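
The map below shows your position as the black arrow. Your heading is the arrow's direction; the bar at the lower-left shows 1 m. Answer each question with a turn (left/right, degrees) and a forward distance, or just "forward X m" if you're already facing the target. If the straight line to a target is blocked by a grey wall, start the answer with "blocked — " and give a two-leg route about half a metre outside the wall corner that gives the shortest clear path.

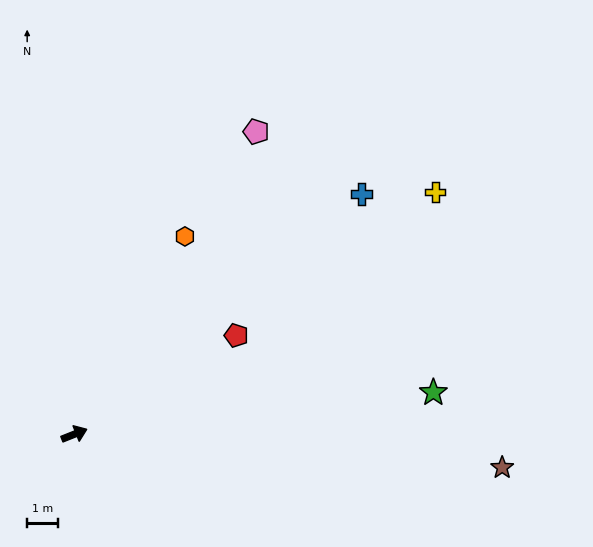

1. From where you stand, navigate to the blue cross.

turn left 18°, forward 12.3 m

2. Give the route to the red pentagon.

turn left 10°, forward 6.2 m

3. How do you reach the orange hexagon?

turn left 39°, forward 7.4 m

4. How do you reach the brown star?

turn right 26°, forward 14.0 m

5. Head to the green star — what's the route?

turn right 15°, forward 11.8 m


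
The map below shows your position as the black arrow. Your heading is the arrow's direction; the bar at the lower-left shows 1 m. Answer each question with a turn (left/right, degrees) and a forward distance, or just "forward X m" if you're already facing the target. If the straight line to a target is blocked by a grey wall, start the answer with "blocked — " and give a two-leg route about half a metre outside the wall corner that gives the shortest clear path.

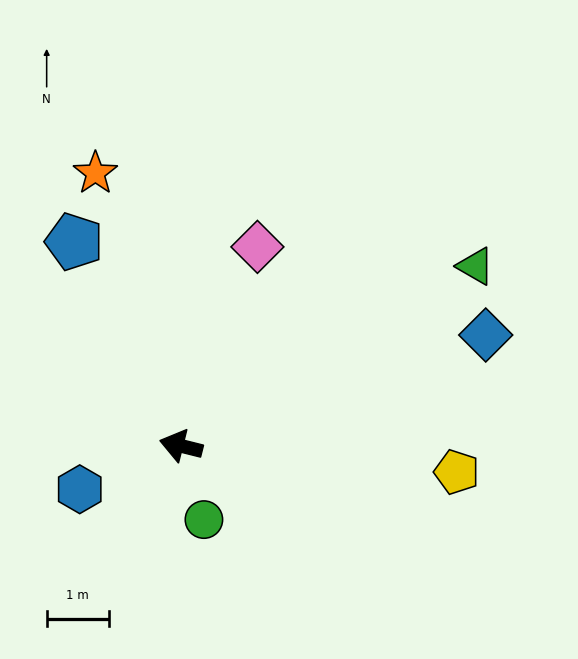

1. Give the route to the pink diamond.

turn right 97°, forward 3.4 m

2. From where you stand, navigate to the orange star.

turn right 59°, forward 4.6 m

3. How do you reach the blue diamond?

turn right 146°, forward 5.2 m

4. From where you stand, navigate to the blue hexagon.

turn left 37°, forward 1.8 m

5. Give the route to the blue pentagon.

turn right 48°, forward 3.7 m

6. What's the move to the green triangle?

turn right 135°, forward 5.6 m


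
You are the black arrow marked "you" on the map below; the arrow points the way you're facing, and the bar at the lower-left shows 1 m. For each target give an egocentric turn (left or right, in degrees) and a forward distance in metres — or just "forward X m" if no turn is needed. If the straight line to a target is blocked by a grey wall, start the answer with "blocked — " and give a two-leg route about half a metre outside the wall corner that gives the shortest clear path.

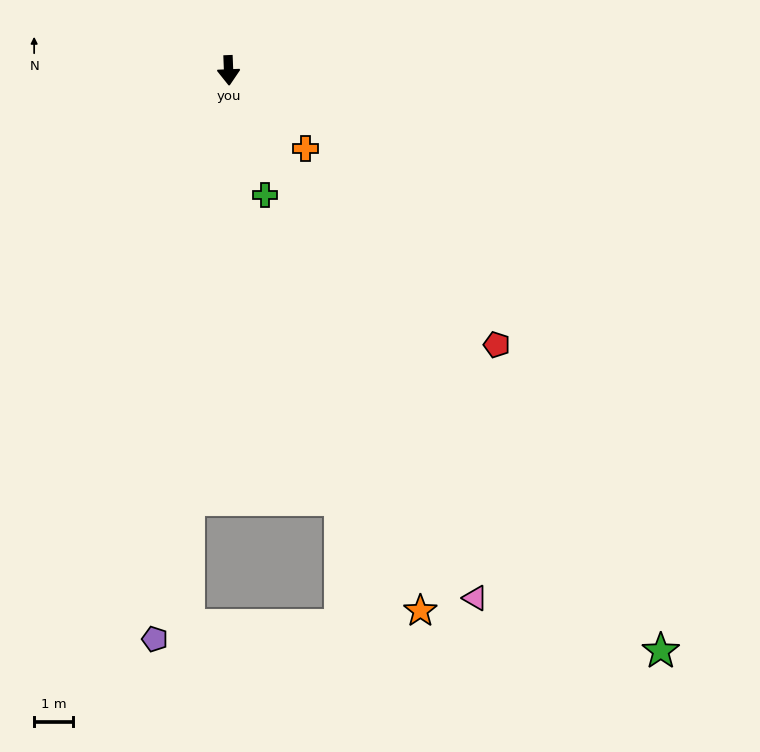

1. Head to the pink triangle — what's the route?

turn left 23°, forward 14.8 m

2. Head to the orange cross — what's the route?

turn left 42°, forward 2.8 m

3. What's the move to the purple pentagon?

turn right 10°, forward 14.6 m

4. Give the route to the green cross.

turn left 14°, forward 3.3 m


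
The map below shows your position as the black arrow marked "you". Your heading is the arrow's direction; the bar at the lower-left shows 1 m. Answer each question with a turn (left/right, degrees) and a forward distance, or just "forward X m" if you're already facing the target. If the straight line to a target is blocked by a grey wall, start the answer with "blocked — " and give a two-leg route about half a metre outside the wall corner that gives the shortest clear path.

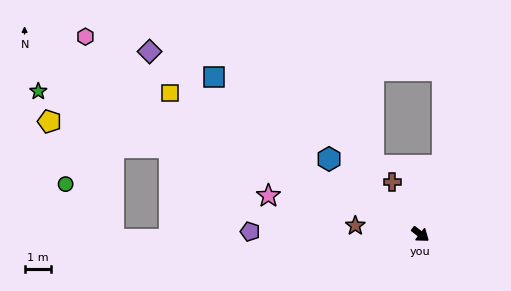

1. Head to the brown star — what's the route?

turn right 150°, forward 2.5 m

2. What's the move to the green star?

turn right 163°, forward 15.7 m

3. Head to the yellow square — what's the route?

turn right 172°, forward 11.1 m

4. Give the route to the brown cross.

turn left 156°, forward 2.3 m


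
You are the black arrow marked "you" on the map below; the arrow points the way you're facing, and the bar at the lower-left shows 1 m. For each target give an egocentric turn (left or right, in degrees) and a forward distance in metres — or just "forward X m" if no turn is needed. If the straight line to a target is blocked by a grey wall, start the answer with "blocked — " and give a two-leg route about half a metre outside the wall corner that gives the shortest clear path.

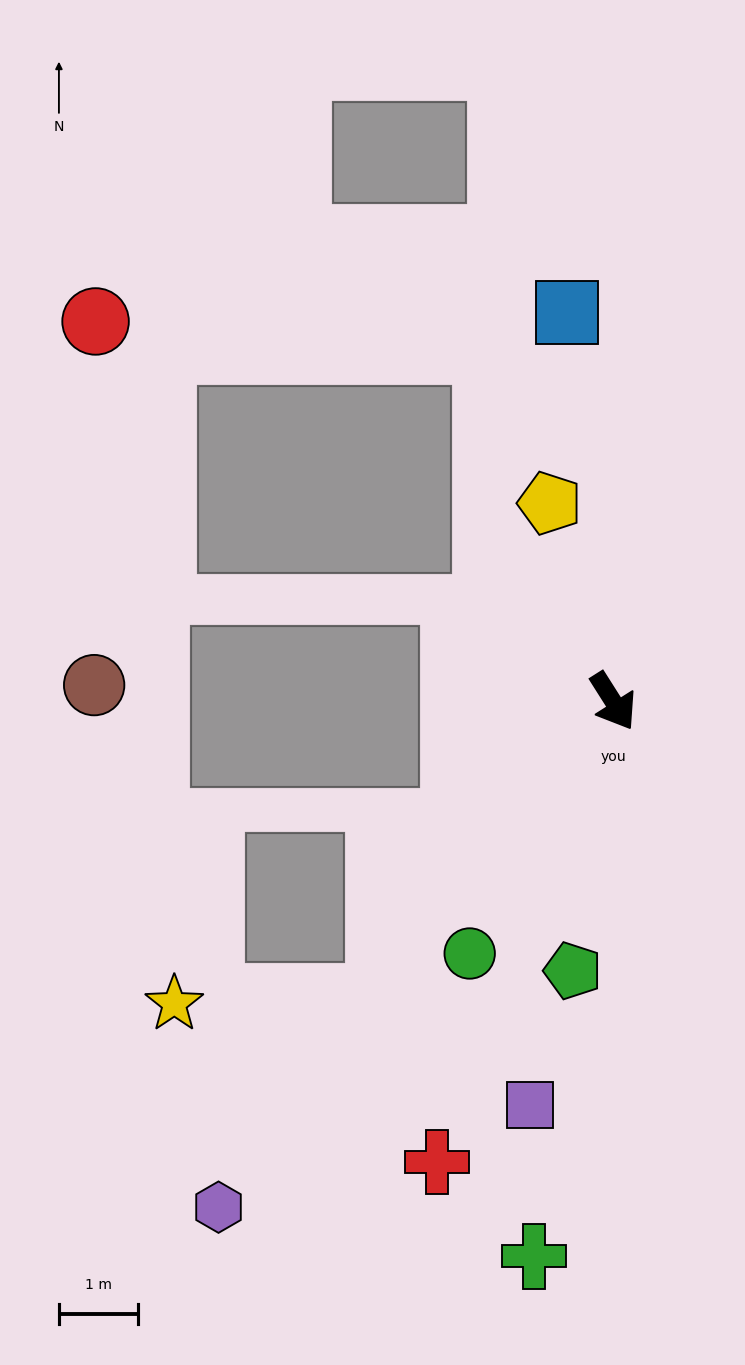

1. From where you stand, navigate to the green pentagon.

turn right 41°, forward 3.4 m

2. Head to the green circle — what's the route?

turn right 62°, forward 3.6 m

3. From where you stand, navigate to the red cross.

turn right 53°, forward 6.2 m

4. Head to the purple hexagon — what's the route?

turn right 70°, forward 8.1 m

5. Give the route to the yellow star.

blocked — turn right 71°, forward 4.7 m, then turn right 50°, forward 2.6 m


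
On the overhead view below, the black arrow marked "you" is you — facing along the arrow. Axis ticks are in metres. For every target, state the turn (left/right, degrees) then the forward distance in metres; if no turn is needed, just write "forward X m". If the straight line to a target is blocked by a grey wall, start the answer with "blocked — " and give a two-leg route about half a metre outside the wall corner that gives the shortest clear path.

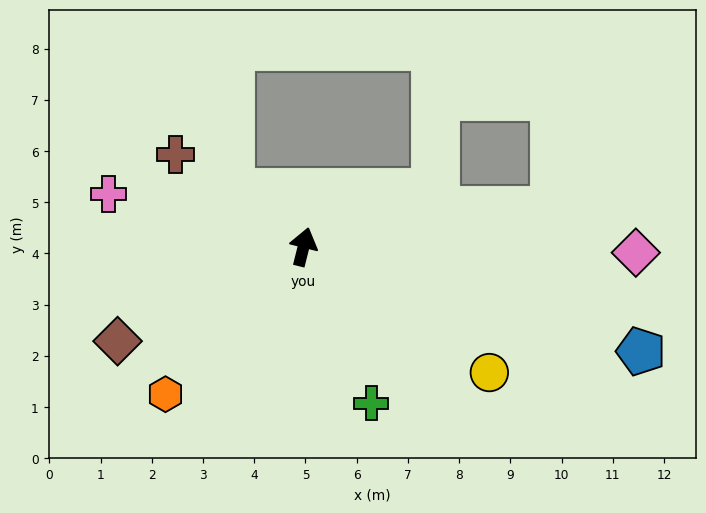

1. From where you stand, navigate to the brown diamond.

turn left 131°, forward 4.1 m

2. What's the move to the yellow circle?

turn right 110°, forward 4.4 m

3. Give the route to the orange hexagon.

turn left 151°, forward 3.9 m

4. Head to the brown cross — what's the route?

turn left 68°, forward 3.1 m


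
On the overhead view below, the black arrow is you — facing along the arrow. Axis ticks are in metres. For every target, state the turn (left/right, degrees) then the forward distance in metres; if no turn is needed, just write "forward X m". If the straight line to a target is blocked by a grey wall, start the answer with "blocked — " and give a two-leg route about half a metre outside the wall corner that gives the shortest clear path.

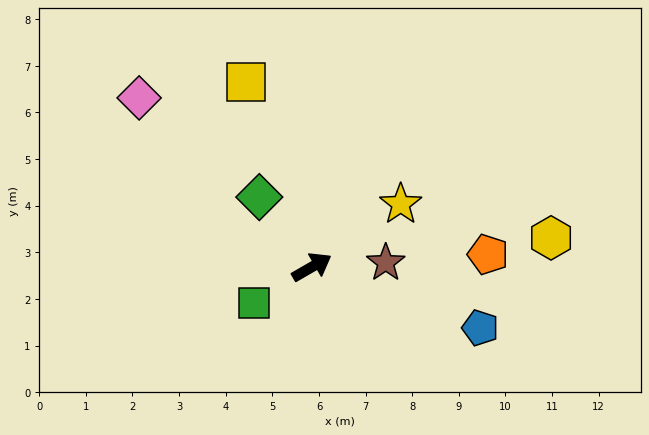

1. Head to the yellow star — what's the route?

turn left 5°, forward 2.3 m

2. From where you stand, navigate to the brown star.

turn right 27°, forward 1.6 m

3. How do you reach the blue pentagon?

turn right 50°, forward 3.8 m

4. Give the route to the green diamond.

turn left 97°, forward 1.9 m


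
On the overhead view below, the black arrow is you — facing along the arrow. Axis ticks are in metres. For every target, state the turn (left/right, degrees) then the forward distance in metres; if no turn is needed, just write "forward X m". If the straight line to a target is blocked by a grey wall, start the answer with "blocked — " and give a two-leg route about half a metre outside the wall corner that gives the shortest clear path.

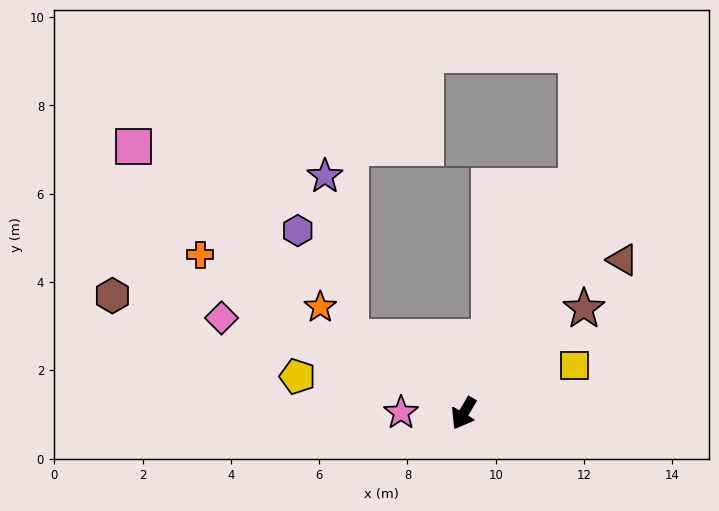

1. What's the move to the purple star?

blocked — turn right 93°, forward 3.1 m, then turn right 48°, forward 3.7 m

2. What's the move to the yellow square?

turn left 144°, forward 2.7 m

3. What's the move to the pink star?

turn right 60°, forward 1.4 m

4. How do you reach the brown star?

turn left 162°, forward 3.6 m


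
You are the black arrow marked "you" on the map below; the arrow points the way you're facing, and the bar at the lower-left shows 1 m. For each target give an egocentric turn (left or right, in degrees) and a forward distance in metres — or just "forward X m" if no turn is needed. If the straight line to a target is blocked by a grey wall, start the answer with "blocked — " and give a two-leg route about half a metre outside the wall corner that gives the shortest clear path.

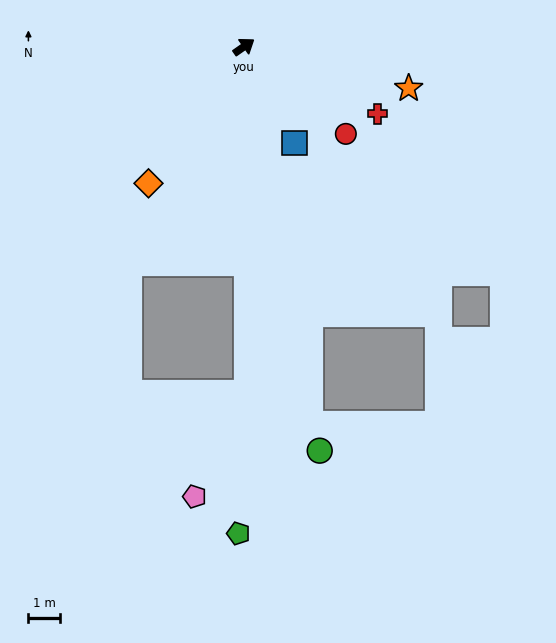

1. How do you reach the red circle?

turn right 76°, forward 4.2 m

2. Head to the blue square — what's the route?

turn right 97°, forward 3.4 m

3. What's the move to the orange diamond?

turn right 160°, forward 5.3 m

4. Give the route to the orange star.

turn right 49°, forward 5.4 m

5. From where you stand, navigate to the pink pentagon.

blocked — turn right 124°, forward 11.0 m, then turn right 28°, forward 3.7 m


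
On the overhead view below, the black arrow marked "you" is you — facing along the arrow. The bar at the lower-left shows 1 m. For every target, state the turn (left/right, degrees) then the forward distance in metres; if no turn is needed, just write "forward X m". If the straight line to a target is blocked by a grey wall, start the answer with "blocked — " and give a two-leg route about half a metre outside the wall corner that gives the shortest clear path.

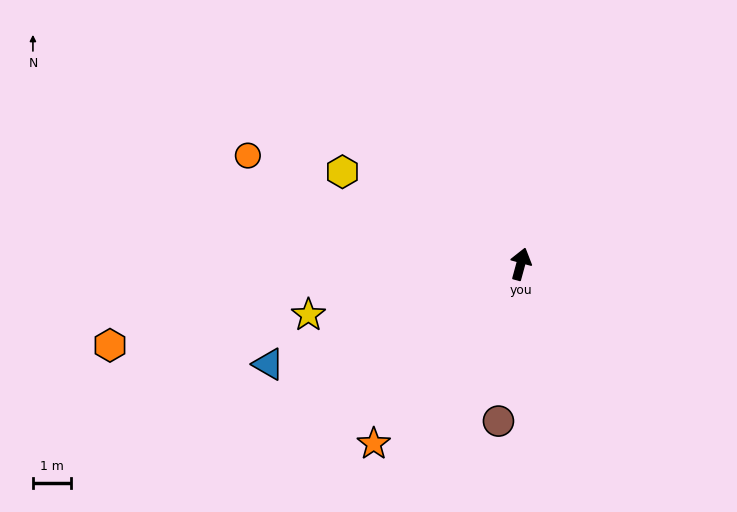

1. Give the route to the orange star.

turn left 156°, forward 6.1 m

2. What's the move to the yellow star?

turn left 119°, forward 5.7 m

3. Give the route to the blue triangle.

turn left 127°, forward 7.1 m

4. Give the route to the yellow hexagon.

turn left 78°, forward 5.2 m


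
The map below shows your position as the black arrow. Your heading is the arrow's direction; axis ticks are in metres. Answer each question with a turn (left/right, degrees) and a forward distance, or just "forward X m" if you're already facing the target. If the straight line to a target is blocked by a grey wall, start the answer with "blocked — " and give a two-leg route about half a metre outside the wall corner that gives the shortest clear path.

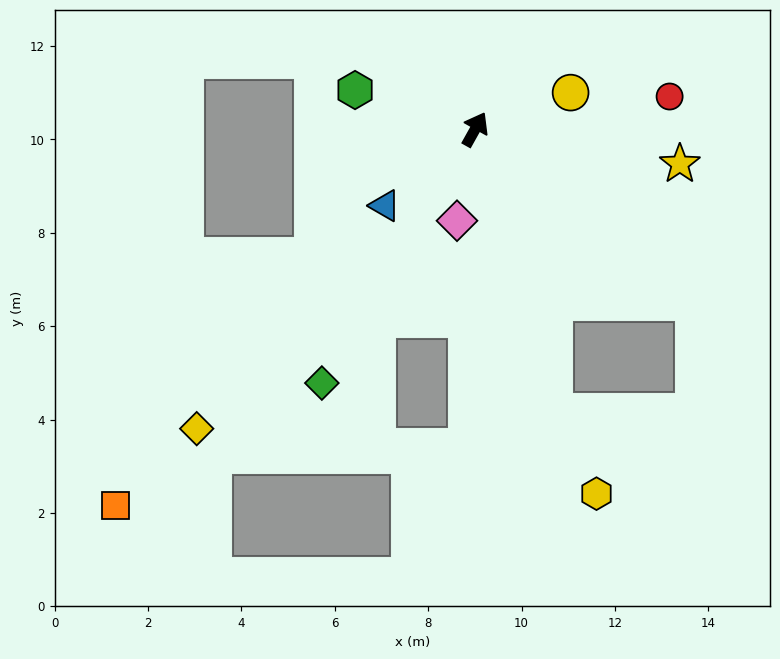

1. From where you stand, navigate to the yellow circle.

turn right 40°, forward 2.2 m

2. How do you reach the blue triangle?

turn left 159°, forward 2.5 m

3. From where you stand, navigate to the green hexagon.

turn left 101°, forward 2.7 m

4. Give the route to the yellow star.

turn right 70°, forward 4.4 m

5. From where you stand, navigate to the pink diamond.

turn right 162°, forward 2.0 m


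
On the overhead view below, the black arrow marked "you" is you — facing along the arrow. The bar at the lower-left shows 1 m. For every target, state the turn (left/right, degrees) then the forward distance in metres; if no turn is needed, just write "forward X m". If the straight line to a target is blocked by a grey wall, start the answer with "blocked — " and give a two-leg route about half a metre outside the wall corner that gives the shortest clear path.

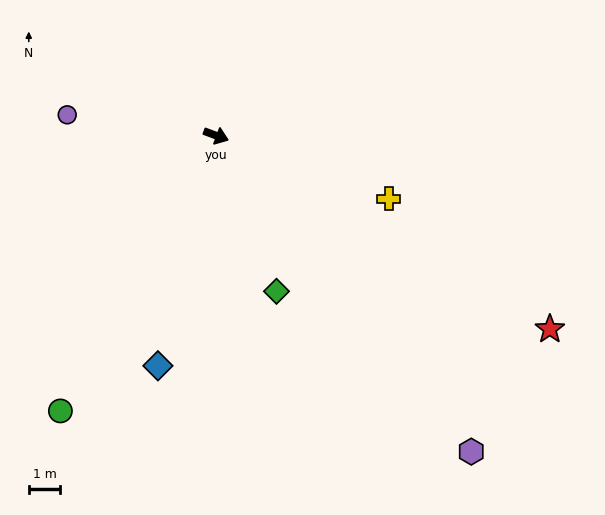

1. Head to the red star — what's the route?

turn right 10°, forward 12.3 m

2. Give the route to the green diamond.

turn right 48°, forward 5.3 m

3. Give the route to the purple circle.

turn right 167°, forward 4.8 m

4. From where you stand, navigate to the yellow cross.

forward 5.8 m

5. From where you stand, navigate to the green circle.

turn right 99°, forward 10.1 m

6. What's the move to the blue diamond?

turn right 84°, forward 7.5 m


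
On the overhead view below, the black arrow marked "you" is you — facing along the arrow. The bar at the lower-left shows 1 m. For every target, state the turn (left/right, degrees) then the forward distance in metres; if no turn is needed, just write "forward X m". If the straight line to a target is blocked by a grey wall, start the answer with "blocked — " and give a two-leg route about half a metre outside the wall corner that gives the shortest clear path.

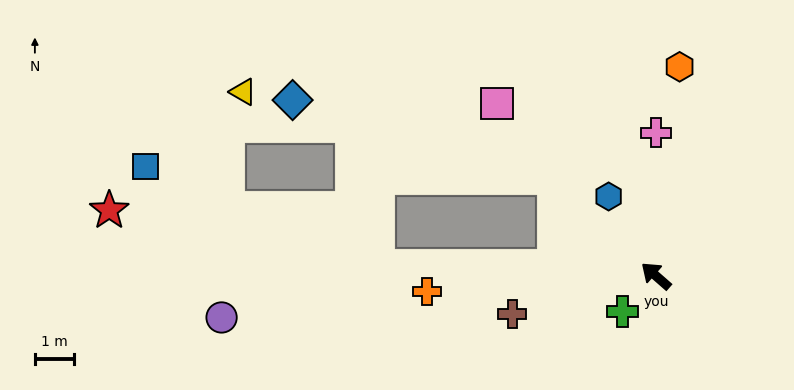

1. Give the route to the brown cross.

turn left 56°, forward 3.8 m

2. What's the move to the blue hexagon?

turn right 18°, forward 2.3 m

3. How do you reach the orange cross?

turn left 45°, forward 5.8 m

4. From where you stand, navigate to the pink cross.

turn right 49°, forward 3.6 m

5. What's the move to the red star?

blocked — turn left 39°, forward 7.0 m, then turn right 9°, forward 6.9 m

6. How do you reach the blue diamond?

blocked — turn right 2°, forward 3.6 m, then turn left 26°, forward 6.9 m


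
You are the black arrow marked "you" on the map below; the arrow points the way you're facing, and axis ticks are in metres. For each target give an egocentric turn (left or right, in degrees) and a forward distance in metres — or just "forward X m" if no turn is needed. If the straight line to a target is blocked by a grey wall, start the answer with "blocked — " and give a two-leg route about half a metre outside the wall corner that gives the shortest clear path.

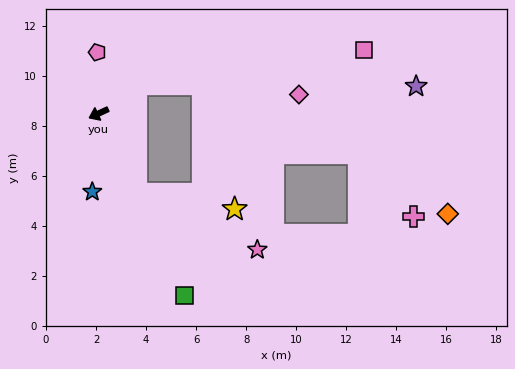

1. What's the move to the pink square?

blocked — turn right 168°, forward 1.9 m, then turn right 28°, forward 9.2 m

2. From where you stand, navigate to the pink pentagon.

turn right 114°, forward 2.4 m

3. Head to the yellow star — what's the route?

blocked — turn left 90°, forward 3.5 m, then turn left 56°, forward 4.0 m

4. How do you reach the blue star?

turn left 60°, forward 3.1 m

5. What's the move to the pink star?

blocked — turn left 90°, forward 3.5 m, then turn left 40°, forward 5.3 m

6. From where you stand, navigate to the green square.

turn left 90°, forward 8.0 m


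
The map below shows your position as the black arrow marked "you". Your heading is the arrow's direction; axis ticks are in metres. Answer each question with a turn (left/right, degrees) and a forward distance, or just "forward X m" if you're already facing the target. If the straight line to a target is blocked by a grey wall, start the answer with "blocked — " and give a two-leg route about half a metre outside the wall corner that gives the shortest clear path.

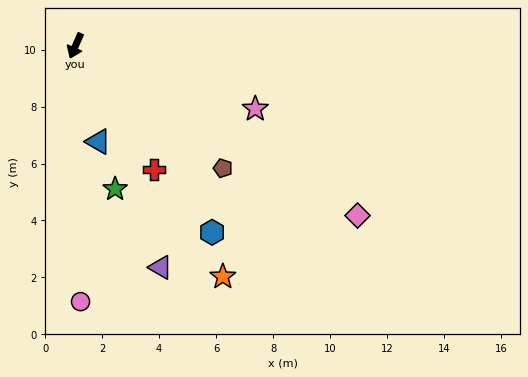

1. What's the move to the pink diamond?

turn left 82°, forward 11.6 m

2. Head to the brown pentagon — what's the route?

turn left 74°, forward 6.7 m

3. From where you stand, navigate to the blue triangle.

turn left 37°, forward 3.5 m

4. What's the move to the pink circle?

turn left 25°, forward 9.0 m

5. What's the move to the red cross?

turn left 56°, forward 5.2 m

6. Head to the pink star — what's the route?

turn left 94°, forward 6.7 m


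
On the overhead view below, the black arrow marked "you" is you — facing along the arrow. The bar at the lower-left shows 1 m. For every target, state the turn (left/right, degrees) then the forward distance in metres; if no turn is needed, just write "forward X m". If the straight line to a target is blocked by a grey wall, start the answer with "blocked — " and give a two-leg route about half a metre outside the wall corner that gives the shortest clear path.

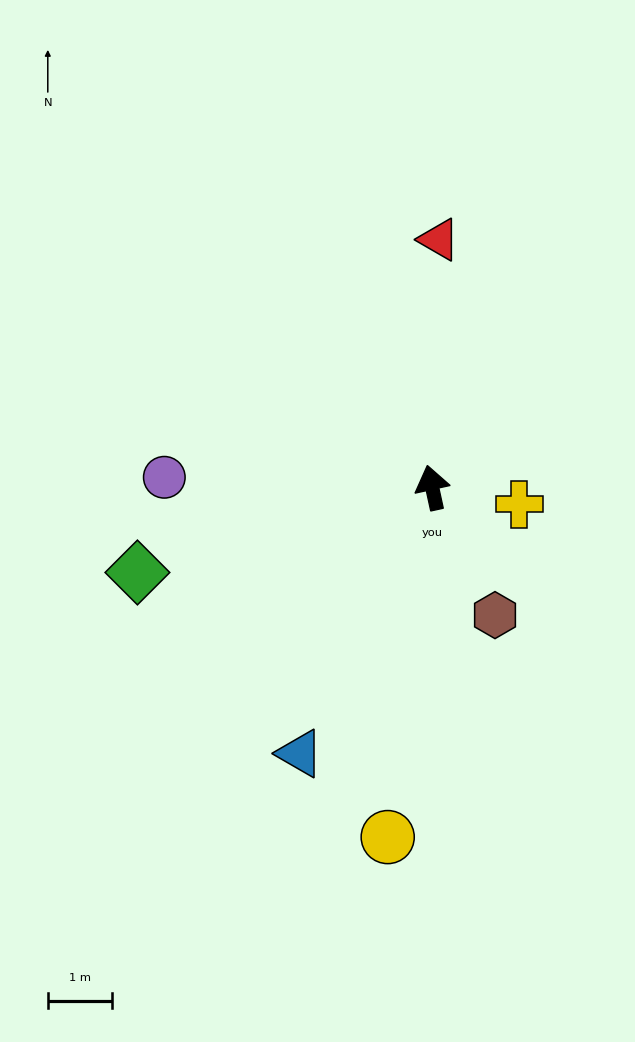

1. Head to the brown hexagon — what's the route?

turn right 166°, forward 2.2 m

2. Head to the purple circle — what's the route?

turn left 75°, forward 4.2 m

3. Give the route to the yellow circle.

turn left 160°, forward 5.5 m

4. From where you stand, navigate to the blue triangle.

turn left 141°, forward 4.6 m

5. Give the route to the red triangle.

turn right 14°, forward 3.9 m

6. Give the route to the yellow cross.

turn right 113°, forward 1.4 m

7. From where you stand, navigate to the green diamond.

turn left 94°, forward 4.8 m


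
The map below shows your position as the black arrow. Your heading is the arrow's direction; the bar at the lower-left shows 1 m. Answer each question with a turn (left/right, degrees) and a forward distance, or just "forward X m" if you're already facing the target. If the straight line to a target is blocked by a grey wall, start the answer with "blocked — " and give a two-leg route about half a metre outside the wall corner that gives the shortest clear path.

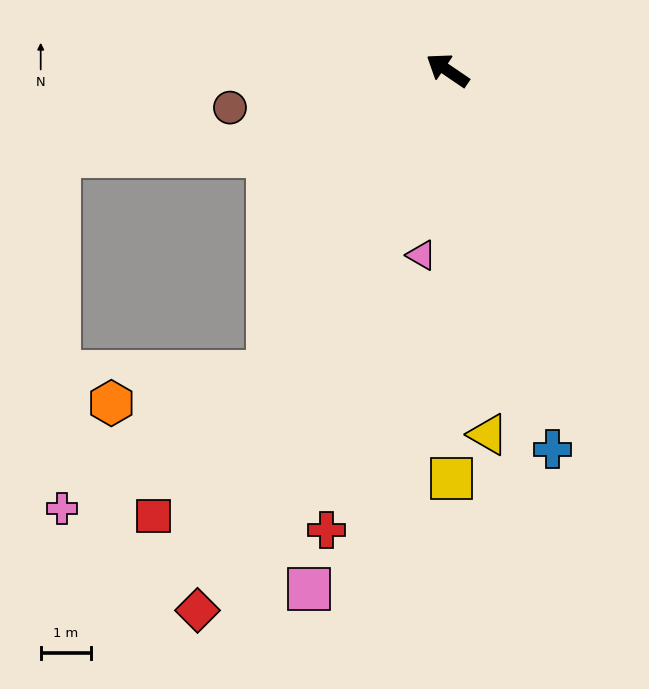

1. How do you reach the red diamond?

turn left 99°, forward 11.8 m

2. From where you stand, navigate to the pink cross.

blocked — turn left 93°, forward 6.9 m, then turn right 25°, forward 4.9 m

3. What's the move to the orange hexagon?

blocked — turn left 93°, forward 6.9 m, then turn right 47°, forward 3.2 m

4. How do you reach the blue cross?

turn left 140°, forward 7.8 m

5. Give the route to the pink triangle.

turn left 116°, forward 3.7 m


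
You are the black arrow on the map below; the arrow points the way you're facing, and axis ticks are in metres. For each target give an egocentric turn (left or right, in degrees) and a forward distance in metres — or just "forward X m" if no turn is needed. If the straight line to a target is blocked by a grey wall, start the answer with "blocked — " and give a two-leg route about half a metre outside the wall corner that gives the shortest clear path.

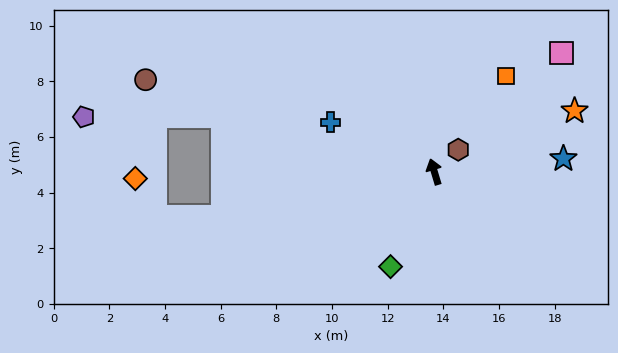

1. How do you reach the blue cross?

turn left 48°, forward 4.1 m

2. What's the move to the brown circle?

turn left 56°, forward 10.9 m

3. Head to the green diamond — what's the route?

turn left 138°, forward 3.8 m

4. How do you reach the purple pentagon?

blocked — turn left 59°, forward 7.9 m, then turn left 14°, forward 5.0 m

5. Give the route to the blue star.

turn right 101°, forward 4.7 m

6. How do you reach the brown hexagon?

turn right 64°, forward 1.2 m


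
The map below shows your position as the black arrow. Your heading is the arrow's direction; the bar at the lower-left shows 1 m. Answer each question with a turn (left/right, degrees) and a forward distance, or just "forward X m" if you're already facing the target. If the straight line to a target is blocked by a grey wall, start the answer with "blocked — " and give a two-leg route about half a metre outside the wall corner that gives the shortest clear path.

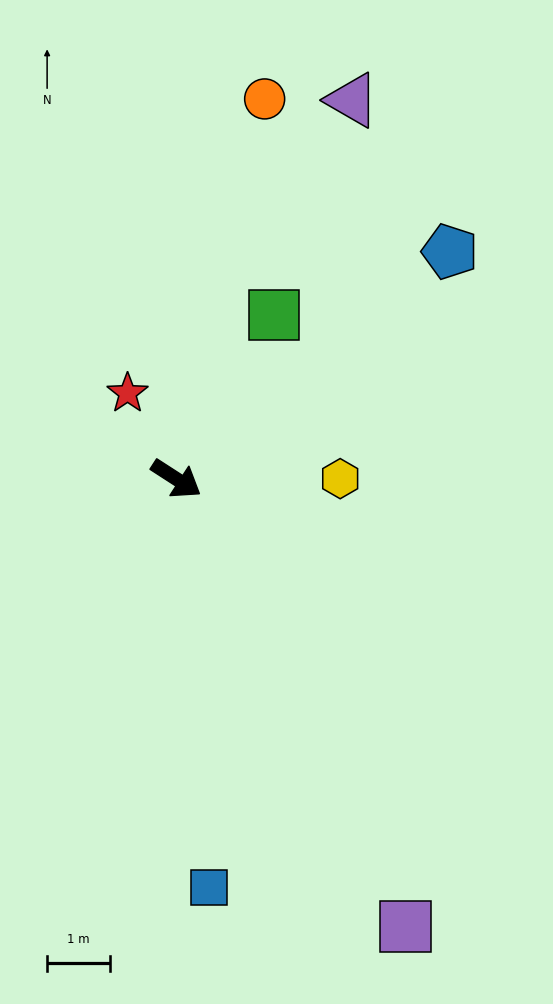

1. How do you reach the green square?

turn left 92°, forward 3.0 m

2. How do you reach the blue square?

turn right 53°, forward 6.5 m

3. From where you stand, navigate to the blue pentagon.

turn left 73°, forward 5.6 m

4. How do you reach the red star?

turn left 153°, forward 1.6 m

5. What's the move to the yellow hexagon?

turn left 33°, forward 2.6 m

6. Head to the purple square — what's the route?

turn right 30°, forward 8.0 m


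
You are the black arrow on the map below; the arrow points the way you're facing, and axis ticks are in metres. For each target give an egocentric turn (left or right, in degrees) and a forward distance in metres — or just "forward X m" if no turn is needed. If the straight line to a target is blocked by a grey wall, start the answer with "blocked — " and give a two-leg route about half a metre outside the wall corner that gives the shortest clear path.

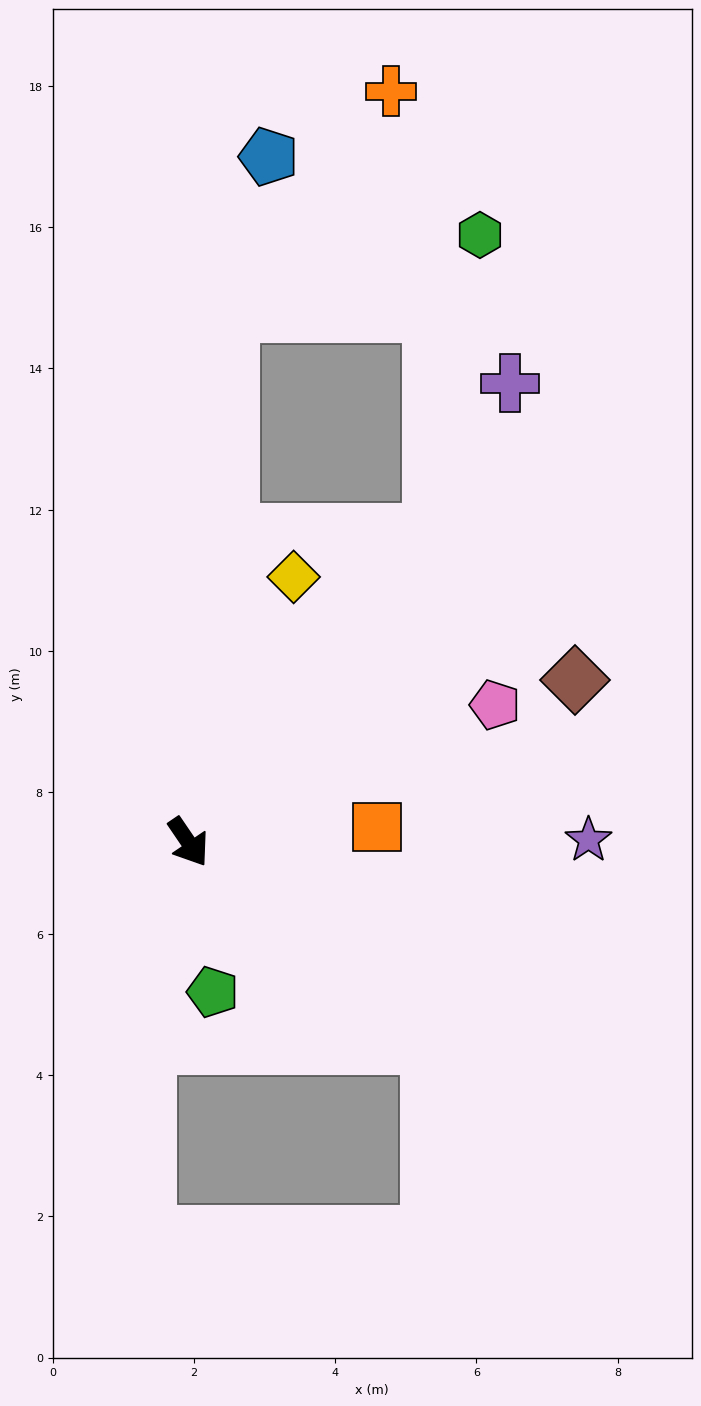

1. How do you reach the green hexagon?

blocked — turn left 107°, forward 5.6 m, then turn left 30°, forward 4.3 m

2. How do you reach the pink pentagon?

turn left 80°, forward 4.8 m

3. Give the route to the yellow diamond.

turn left 124°, forward 4.0 m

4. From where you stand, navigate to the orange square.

turn left 60°, forward 2.7 m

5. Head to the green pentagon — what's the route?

turn right 25°, forward 2.1 m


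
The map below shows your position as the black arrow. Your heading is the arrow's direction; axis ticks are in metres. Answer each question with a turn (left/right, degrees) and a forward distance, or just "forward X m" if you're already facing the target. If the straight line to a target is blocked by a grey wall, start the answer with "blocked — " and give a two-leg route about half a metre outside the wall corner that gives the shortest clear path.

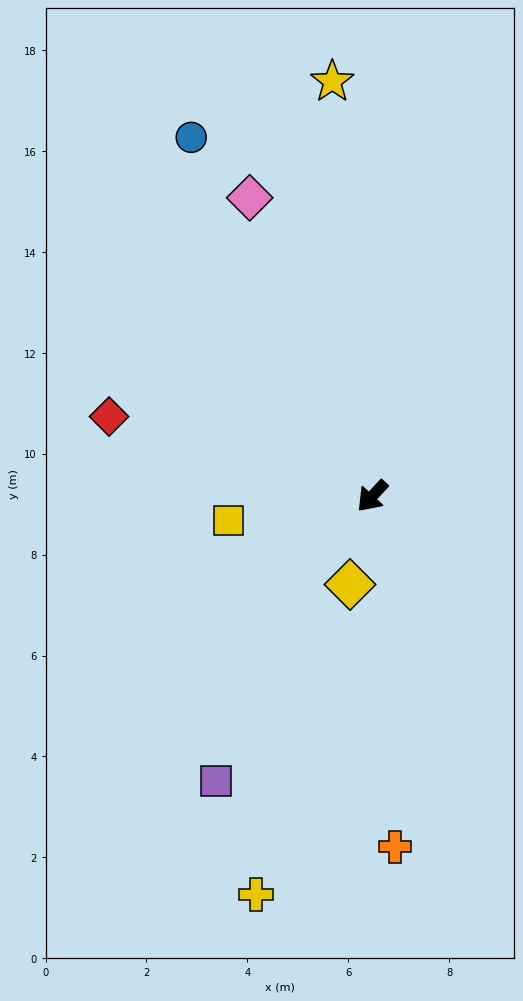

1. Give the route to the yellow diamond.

turn left 29°, forward 1.8 m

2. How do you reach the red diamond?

turn right 64°, forward 5.5 m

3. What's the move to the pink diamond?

turn right 115°, forward 6.4 m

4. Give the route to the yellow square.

turn right 38°, forward 2.9 m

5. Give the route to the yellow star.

turn right 132°, forward 8.3 m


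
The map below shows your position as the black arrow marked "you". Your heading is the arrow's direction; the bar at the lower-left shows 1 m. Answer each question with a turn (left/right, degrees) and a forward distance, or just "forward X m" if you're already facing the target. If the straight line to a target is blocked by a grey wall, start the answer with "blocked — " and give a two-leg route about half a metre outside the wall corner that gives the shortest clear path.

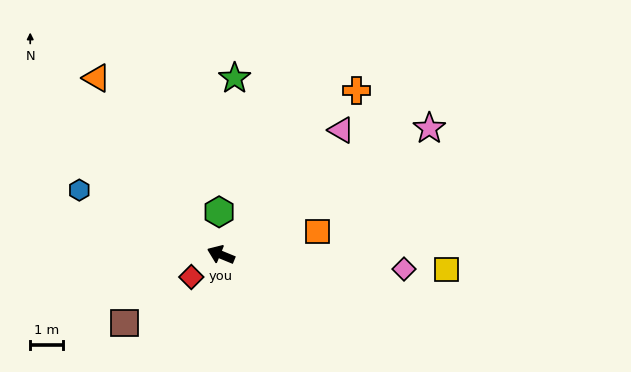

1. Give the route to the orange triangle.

turn right 33°, forward 6.5 m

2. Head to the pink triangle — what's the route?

turn right 112°, forward 5.2 m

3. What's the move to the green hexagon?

turn right 65°, forward 1.3 m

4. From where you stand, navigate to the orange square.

turn right 144°, forward 3.0 m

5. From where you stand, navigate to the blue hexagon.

turn right 2°, forward 4.7 m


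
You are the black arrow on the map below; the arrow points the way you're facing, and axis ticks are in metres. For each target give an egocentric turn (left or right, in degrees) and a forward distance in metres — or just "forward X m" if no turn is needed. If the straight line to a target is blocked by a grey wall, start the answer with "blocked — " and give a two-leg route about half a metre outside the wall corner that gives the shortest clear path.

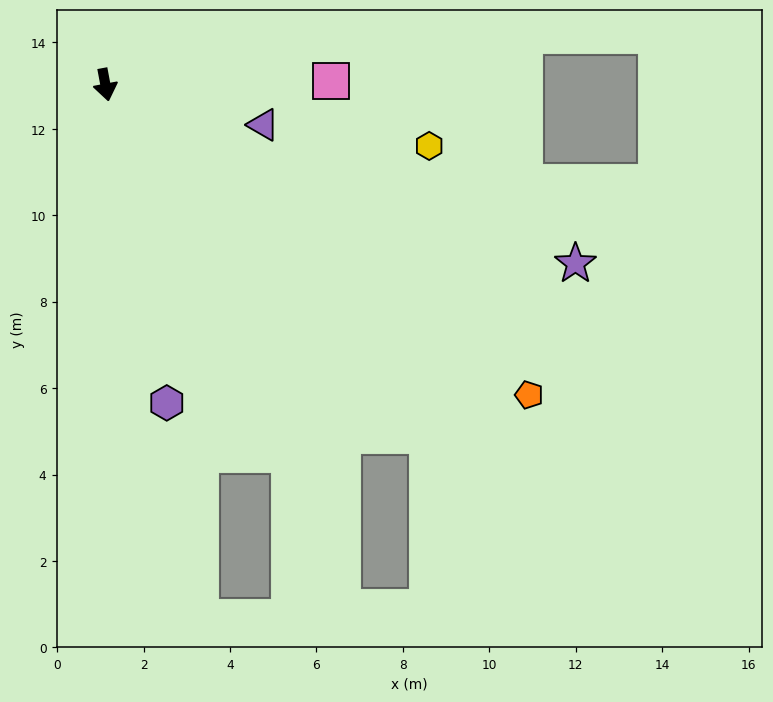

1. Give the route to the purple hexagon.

forward 7.5 m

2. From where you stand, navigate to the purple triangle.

turn left 65°, forward 3.8 m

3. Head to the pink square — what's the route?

turn left 80°, forward 5.2 m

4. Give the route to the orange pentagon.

turn left 43°, forward 12.1 m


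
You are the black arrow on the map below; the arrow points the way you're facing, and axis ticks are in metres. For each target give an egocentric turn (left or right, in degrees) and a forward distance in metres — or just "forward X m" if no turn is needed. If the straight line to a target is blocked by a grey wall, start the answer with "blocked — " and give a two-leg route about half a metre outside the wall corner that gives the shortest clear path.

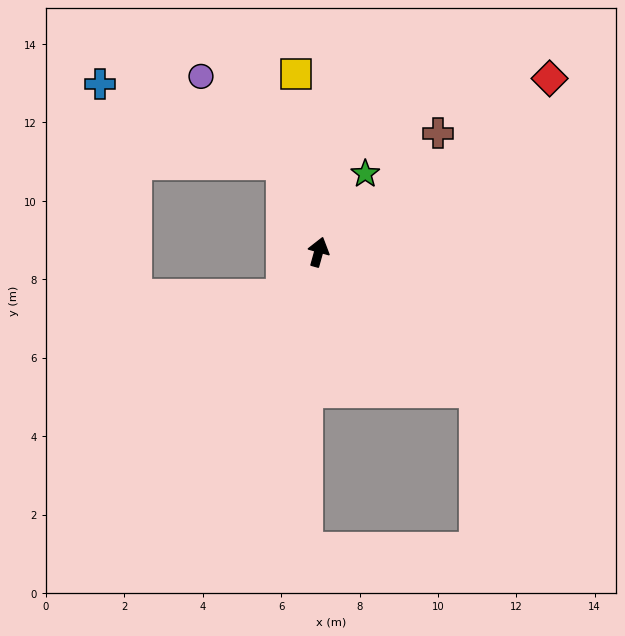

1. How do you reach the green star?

turn right 15°, forward 2.3 m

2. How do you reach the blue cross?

blocked — turn left 38°, forward 2.4 m, then turn left 44°, forward 5.1 m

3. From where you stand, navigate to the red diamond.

turn right 38°, forward 7.4 m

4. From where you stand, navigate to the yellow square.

turn left 23°, forward 4.6 m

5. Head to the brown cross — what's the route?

turn right 30°, forward 4.3 m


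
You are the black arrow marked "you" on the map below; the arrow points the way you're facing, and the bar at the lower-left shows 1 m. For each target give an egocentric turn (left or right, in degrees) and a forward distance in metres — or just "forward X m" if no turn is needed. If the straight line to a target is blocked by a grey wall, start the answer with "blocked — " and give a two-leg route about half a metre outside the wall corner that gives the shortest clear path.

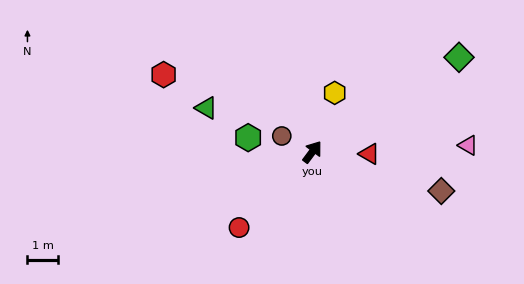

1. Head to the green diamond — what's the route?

turn right 20°, forward 5.7 m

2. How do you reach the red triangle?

turn right 55°, forward 1.9 m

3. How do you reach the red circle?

turn left 173°, forward 3.4 m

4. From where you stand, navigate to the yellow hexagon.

turn left 16°, forward 2.1 m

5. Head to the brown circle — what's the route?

turn left 99°, forward 1.1 m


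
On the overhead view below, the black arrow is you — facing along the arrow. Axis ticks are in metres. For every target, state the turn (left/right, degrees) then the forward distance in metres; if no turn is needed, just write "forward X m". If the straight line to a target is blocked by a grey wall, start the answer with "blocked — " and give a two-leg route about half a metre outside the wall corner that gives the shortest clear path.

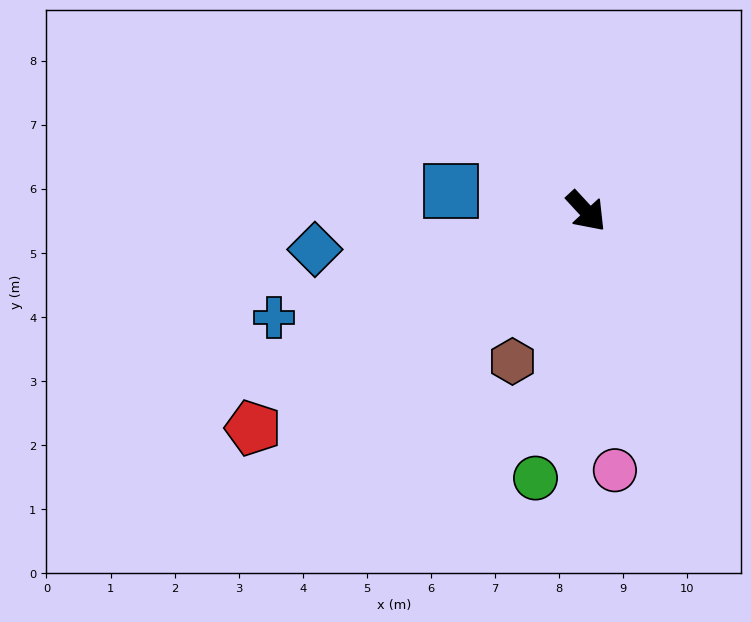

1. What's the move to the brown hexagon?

turn right 69°, forward 2.6 m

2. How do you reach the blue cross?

turn right 114°, forward 5.1 m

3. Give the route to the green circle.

turn right 53°, forward 4.2 m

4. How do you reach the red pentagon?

turn right 100°, forward 6.2 m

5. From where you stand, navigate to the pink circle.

turn right 36°, forward 4.1 m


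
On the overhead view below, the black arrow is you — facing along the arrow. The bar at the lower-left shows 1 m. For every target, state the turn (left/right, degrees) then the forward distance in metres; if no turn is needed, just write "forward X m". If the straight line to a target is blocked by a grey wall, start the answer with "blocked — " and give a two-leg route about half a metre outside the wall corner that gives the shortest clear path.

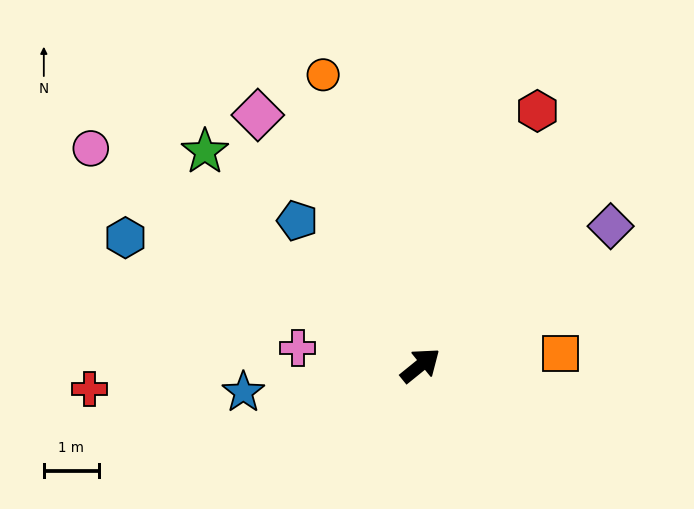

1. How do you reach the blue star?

turn left 150°, forward 3.3 m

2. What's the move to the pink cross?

turn left 133°, forward 2.3 m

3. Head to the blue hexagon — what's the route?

turn left 118°, forward 5.8 m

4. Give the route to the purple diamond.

turn right 3°, forward 4.3 m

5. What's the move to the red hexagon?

turn left 26°, forward 5.1 m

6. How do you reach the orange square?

turn right 34°, forward 2.6 m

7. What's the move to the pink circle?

turn left 108°, forward 7.2 m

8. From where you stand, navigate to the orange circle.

turn left 69°, forward 5.6 m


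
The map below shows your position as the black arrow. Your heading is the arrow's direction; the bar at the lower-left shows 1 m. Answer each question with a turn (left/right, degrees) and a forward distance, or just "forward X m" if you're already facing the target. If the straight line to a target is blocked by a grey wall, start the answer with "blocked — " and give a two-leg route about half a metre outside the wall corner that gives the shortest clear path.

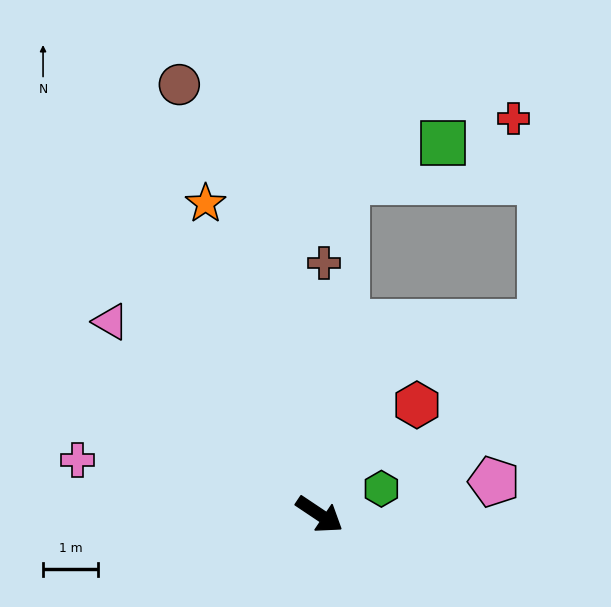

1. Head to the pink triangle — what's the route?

turn left 171°, forward 5.1 m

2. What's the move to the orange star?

turn left 144°, forward 6.0 m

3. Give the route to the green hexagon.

turn left 56°, forward 1.2 m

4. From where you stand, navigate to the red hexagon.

turn left 82°, forward 2.6 m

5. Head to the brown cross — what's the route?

turn left 123°, forward 4.5 m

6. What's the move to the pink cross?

turn right 159°, forward 4.5 m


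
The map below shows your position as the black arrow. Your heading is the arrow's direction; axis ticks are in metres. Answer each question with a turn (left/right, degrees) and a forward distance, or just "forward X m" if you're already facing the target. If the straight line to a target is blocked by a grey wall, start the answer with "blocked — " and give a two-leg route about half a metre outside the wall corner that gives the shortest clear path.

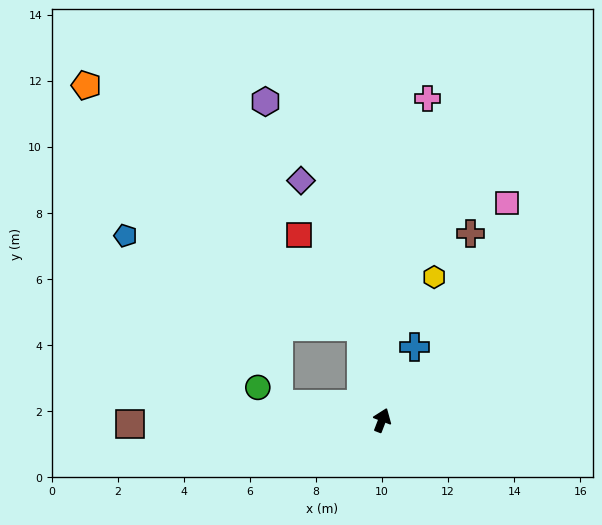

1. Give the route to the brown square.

turn left 112°, forward 7.6 m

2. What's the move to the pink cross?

turn left 13°, forward 9.8 m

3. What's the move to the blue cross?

turn right 3°, forward 2.4 m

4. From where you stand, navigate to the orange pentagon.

blocked — turn left 34°, forward 2.9 m, then turn left 36°, forward 11.1 m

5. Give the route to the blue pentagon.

blocked — turn left 34°, forward 2.9 m, then turn left 56°, forward 7.7 m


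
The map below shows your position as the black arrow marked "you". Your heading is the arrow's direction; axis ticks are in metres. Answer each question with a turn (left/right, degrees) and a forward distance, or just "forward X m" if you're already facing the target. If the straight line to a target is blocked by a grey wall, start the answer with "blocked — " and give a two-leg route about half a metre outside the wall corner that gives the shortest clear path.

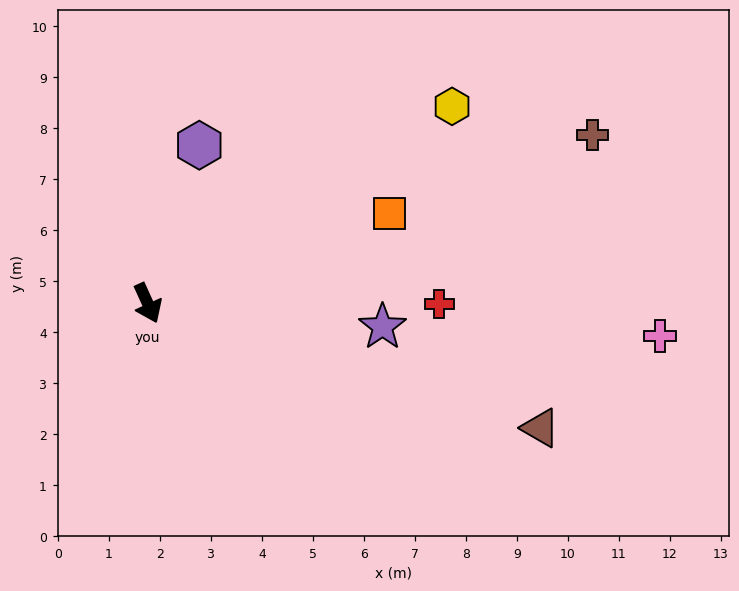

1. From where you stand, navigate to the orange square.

turn left 86°, forward 5.1 m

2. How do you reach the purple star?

turn left 60°, forward 4.6 m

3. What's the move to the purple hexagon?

turn left 137°, forward 3.3 m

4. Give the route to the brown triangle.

turn left 48°, forward 8.1 m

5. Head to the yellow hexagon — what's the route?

turn left 98°, forward 7.1 m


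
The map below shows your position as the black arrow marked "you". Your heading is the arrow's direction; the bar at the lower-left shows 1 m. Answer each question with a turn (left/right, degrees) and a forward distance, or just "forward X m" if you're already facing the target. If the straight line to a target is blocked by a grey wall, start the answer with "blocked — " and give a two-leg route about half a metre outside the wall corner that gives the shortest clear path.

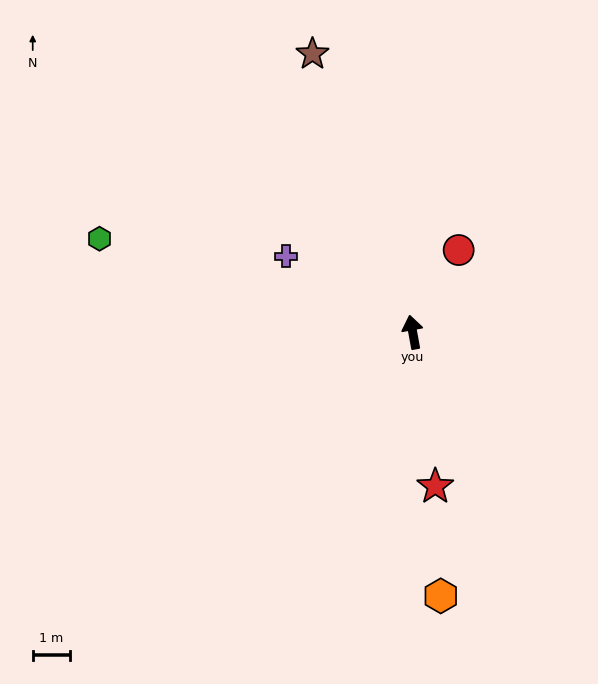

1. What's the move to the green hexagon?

turn left 63°, forward 8.7 m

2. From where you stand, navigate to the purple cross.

turn left 49°, forward 3.9 m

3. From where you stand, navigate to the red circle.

turn right 40°, forward 2.5 m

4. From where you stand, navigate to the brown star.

turn left 9°, forward 7.8 m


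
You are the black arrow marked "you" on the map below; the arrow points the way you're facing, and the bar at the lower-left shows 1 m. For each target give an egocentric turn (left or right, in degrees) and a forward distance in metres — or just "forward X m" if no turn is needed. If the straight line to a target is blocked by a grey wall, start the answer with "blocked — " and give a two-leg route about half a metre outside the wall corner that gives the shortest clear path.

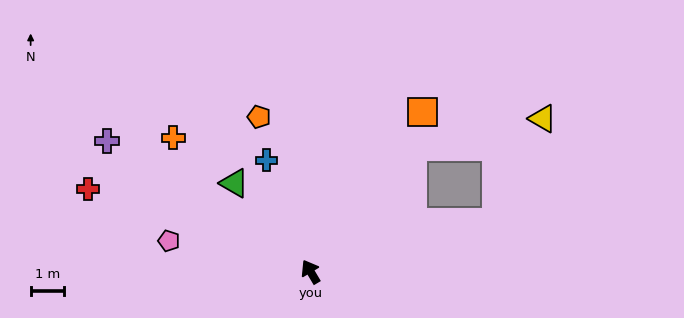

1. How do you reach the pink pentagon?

turn left 47°, forward 4.3 m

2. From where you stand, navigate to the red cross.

turn left 39°, forward 7.0 m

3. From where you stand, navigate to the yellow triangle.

blocked — turn right 70°, forward 4.8 m, then turn right 38°, forward 3.9 m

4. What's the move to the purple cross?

turn left 27°, forward 7.2 m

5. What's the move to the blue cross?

turn right 9°, forward 3.5 m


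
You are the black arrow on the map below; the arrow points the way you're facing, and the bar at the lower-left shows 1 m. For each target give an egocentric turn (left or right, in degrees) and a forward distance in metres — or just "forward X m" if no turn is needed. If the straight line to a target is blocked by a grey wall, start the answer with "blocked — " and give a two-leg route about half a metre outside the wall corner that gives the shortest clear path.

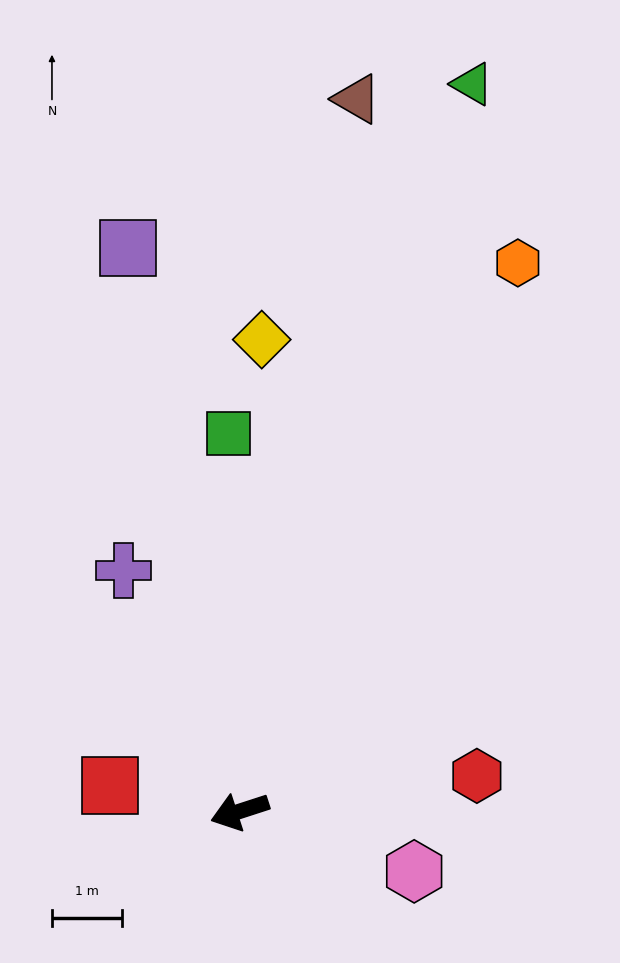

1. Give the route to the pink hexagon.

turn left 143°, forward 2.6 m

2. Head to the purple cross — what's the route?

turn right 82°, forward 3.8 m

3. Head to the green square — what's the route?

turn right 106°, forward 5.4 m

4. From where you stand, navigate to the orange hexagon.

turn right 135°, forward 8.8 m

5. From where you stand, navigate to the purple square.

turn right 97°, forward 8.2 m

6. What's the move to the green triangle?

turn right 126°, forward 10.9 m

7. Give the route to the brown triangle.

turn right 117°, forward 10.3 m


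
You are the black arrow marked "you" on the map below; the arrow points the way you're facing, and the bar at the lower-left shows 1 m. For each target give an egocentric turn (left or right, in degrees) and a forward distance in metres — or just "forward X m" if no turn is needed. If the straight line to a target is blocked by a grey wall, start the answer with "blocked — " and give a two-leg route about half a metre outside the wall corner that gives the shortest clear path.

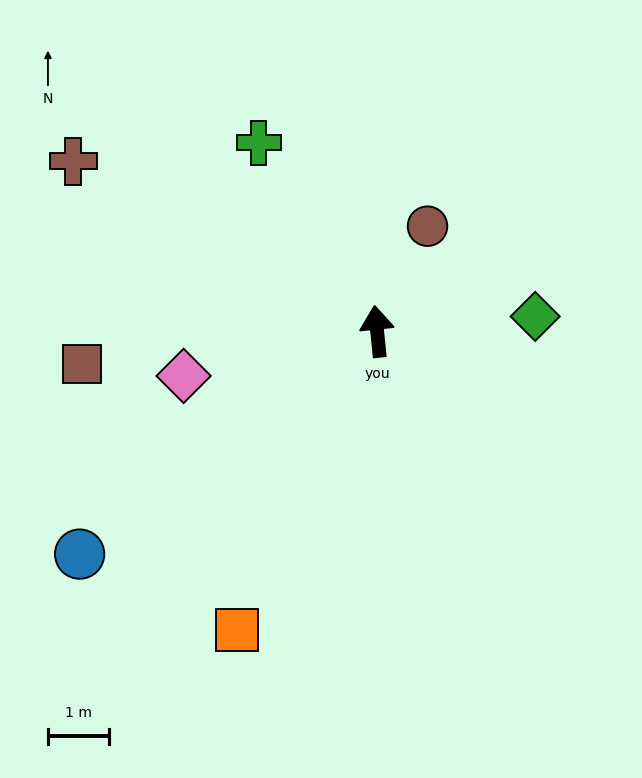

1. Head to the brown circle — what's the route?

turn right 31°, forward 1.9 m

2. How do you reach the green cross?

turn left 26°, forward 3.6 m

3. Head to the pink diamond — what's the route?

turn left 97°, forward 3.2 m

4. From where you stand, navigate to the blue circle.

turn left 121°, forward 6.1 m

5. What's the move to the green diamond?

turn right 90°, forward 2.6 m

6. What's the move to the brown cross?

turn left 55°, forward 5.7 m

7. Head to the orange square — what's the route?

turn left 149°, forward 5.4 m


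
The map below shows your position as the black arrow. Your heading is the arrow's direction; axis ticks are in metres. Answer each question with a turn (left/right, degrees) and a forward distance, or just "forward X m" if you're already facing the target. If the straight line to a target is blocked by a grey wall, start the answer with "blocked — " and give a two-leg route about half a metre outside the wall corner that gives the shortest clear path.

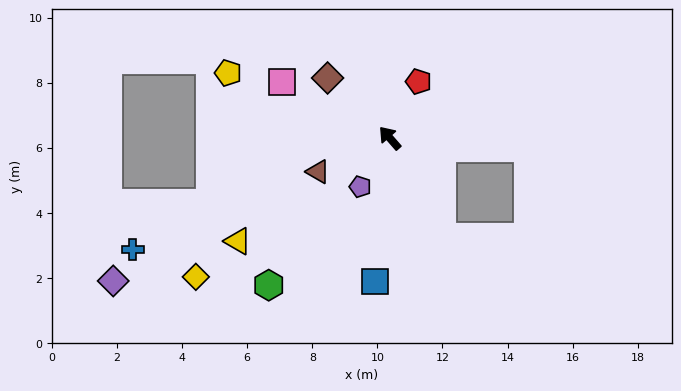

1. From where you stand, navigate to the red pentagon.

turn right 68°, forward 1.9 m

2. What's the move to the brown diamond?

turn left 5°, forward 2.7 m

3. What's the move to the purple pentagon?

turn left 108°, forward 1.7 m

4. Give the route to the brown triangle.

turn left 74°, forward 2.4 m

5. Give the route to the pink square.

turn left 21°, forward 3.7 m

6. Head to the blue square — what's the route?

turn left 133°, forward 4.4 m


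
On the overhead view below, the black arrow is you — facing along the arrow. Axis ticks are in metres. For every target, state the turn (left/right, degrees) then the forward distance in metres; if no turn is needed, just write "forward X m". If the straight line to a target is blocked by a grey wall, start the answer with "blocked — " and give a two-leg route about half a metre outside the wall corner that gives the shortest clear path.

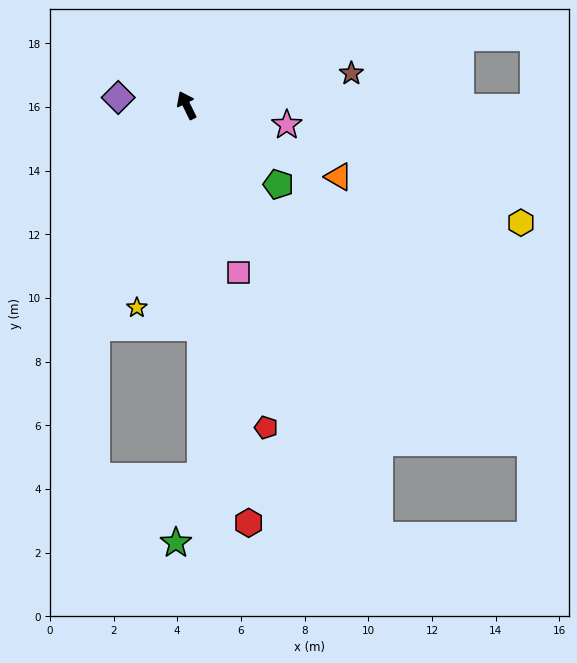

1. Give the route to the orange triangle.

turn right 141°, forward 5.3 m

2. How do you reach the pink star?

turn right 127°, forward 3.2 m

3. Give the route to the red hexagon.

turn left 162°, forward 13.3 m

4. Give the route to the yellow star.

turn left 140°, forward 6.5 m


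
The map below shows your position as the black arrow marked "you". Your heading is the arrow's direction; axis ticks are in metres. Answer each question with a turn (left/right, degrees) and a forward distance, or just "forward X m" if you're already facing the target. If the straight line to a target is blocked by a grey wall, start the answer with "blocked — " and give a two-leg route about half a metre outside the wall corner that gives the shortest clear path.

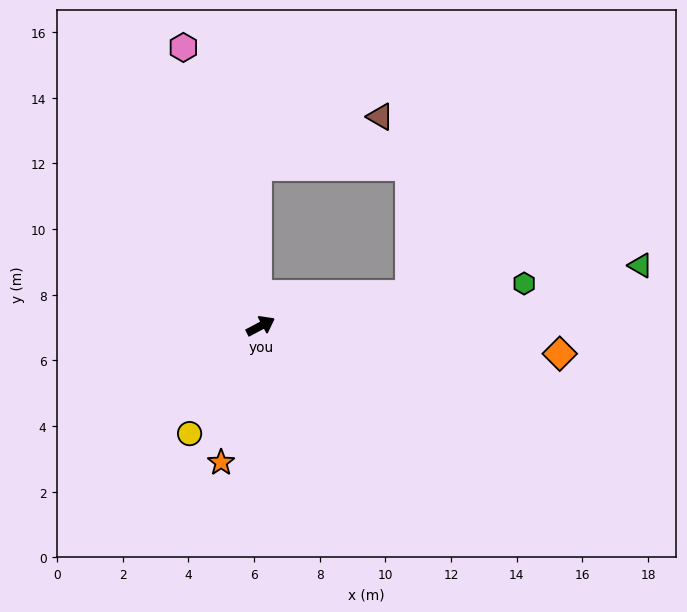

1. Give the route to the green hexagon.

turn right 19°, forward 8.1 m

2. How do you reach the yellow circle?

turn right 151°, forward 3.9 m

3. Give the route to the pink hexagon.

turn left 78°, forward 8.8 m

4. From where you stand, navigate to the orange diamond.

turn right 33°, forward 9.1 m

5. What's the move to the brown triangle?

blocked — turn left 63°, forward 4.8 m, then turn right 68°, forward 4.0 m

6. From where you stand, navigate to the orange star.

turn right 134°, forward 4.3 m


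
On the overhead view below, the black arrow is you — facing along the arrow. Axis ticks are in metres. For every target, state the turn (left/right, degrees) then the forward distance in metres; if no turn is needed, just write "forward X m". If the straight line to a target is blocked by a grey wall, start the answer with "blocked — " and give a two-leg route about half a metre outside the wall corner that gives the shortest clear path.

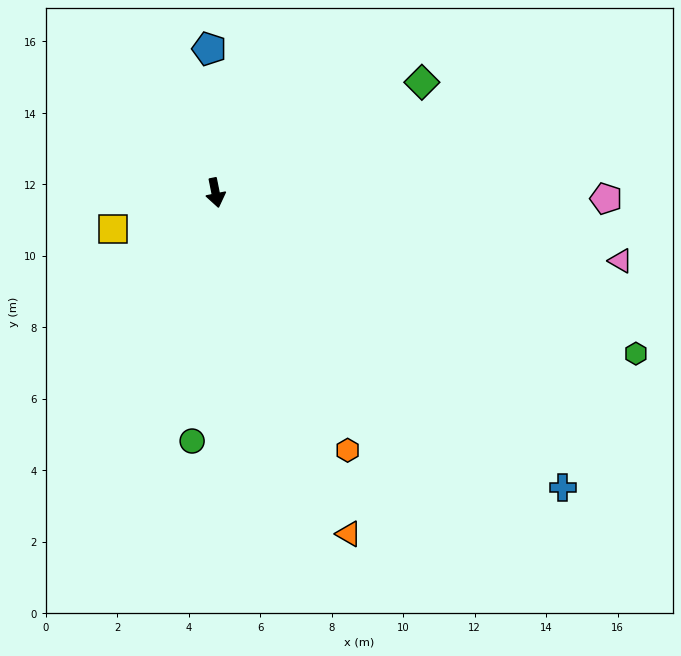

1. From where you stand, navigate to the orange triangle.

turn left 10°, forward 10.2 m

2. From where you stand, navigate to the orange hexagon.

turn left 16°, forward 8.1 m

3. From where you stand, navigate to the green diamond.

turn left 107°, forward 6.6 m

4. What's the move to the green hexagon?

turn left 58°, forward 12.6 m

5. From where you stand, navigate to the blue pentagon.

turn left 171°, forward 4.0 m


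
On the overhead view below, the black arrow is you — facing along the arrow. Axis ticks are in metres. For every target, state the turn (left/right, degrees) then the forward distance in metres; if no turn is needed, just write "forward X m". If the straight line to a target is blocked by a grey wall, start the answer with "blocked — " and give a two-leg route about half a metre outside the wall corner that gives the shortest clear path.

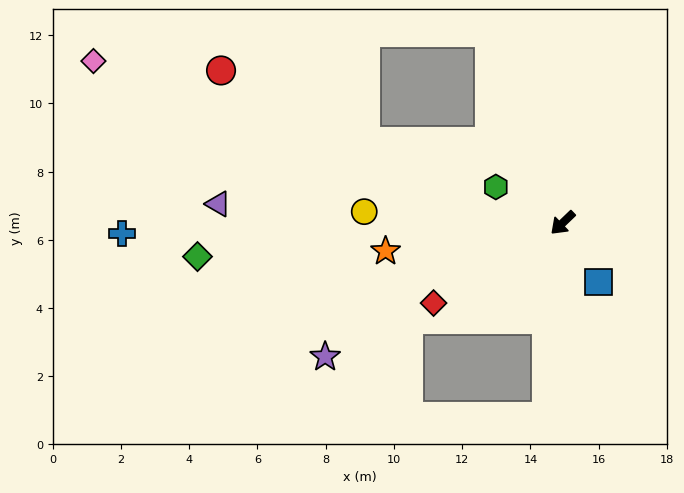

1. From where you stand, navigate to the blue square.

turn left 77°, forward 2.0 m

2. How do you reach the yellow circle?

turn right 47°, forward 5.8 m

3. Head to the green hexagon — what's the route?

turn right 72°, forward 2.2 m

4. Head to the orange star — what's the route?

turn right 35°, forward 5.3 m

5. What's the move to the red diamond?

turn right 12°, forward 4.5 m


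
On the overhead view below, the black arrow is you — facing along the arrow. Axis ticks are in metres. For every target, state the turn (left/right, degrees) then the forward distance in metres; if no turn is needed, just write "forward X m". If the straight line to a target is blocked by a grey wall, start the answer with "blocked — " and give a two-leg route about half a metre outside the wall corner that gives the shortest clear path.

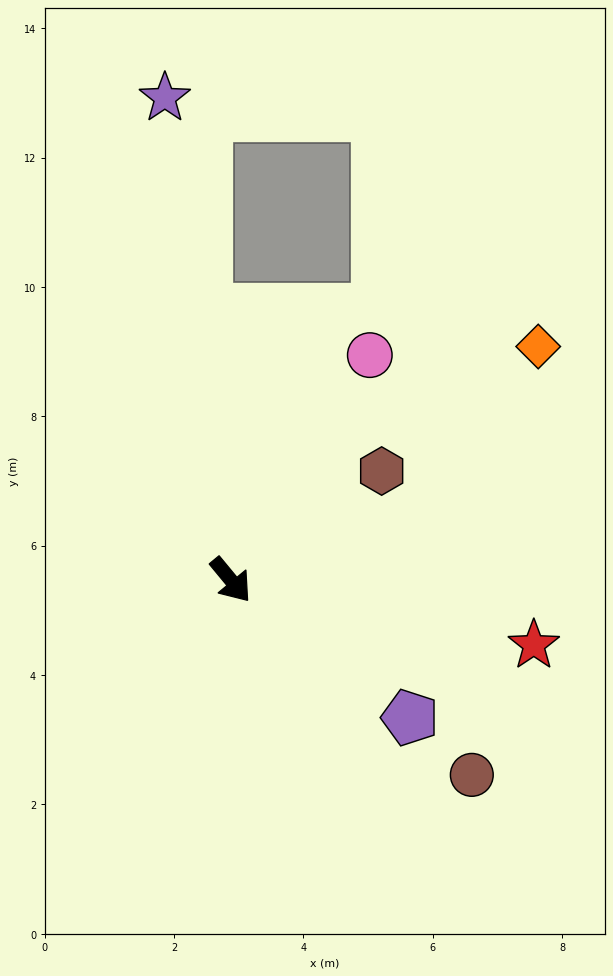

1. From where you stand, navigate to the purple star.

turn left 148°, forward 7.5 m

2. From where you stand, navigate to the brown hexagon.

turn left 86°, forward 2.9 m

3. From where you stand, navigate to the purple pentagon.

turn left 13°, forward 3.5 m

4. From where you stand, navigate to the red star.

turn left 38°, forward 4.8 m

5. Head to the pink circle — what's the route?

turn left 109°, forward 4.1 m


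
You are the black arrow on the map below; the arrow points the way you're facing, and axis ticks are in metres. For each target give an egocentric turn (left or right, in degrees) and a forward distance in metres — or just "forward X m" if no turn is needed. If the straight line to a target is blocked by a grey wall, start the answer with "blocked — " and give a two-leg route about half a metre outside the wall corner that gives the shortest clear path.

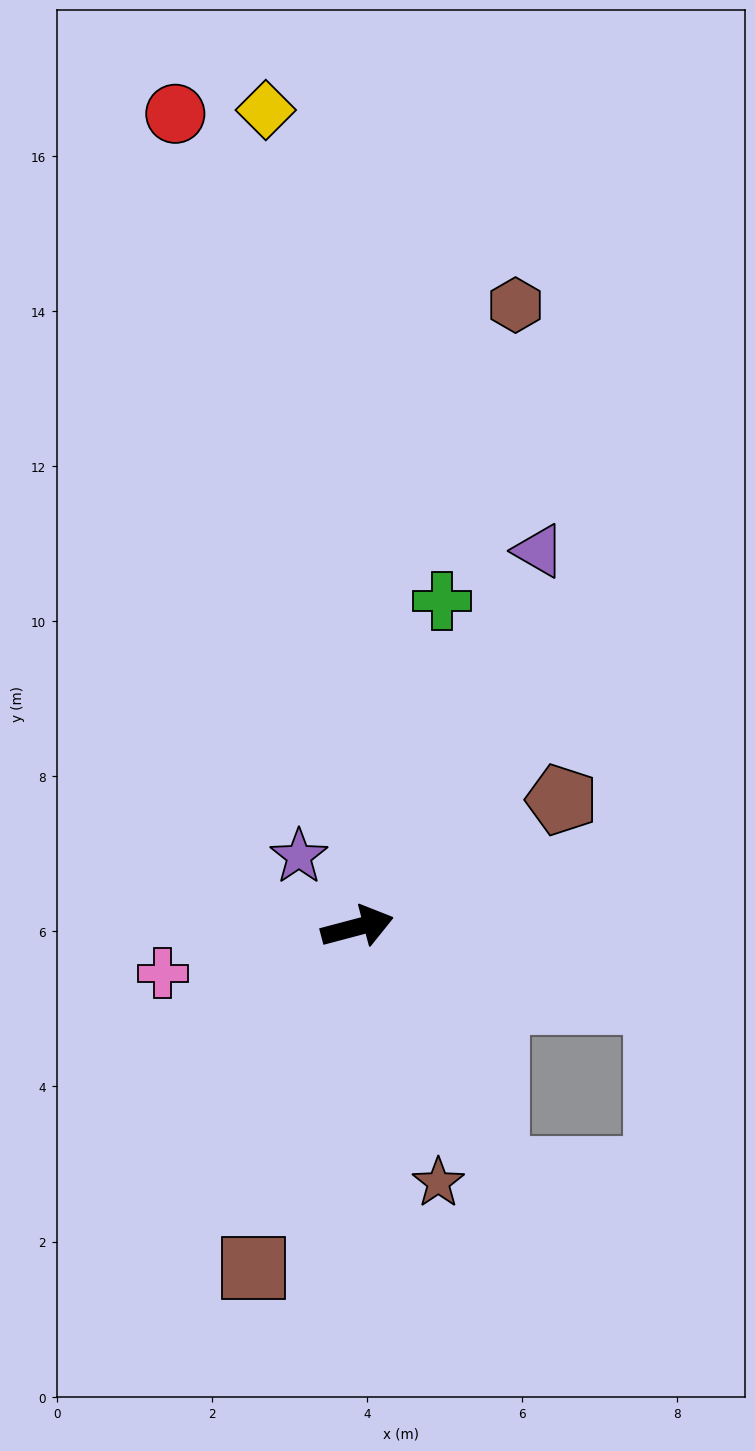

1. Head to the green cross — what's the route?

turn left 61°, forward 4.3 m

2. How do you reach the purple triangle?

turn left 49°, forward 5.4 m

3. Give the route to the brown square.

turn right 122°, forward 4.6 m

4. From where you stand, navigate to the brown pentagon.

turn left 17°, forward 3.1 m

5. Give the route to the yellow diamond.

turn left 82°, forward 10.6 m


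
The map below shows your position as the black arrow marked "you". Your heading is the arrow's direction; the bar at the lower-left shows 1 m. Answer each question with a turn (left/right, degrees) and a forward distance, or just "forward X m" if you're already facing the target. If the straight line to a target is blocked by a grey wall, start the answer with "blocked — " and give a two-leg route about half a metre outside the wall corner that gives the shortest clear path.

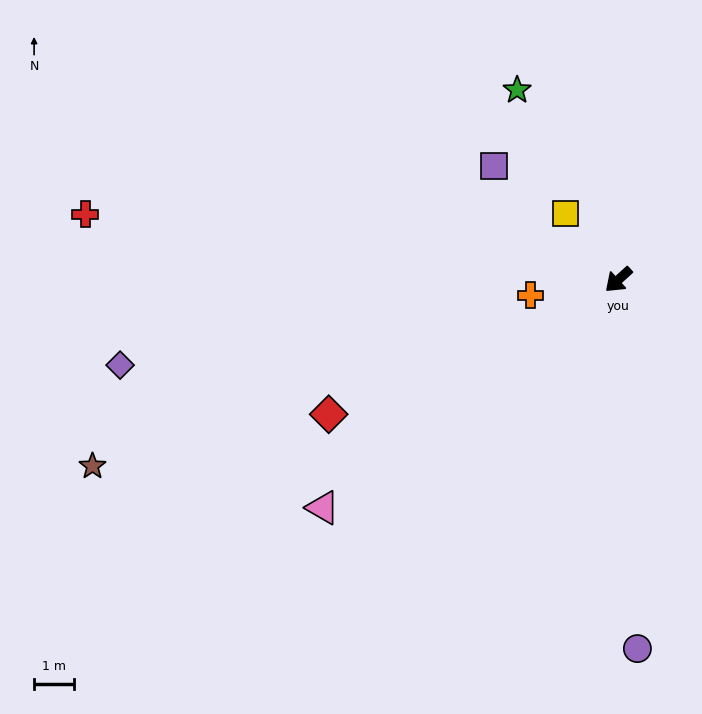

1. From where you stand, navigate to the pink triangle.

turn right 5°, forward 9.3 m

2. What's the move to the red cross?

turn right 49°, forward 13.4 m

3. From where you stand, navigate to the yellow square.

turn right 94°, forward 2.1 m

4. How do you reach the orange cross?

turn right 32°, forward 2.2 m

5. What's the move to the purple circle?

turn left 51°, forward 9.2 m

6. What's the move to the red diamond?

turn right 17°, forward 7.9 m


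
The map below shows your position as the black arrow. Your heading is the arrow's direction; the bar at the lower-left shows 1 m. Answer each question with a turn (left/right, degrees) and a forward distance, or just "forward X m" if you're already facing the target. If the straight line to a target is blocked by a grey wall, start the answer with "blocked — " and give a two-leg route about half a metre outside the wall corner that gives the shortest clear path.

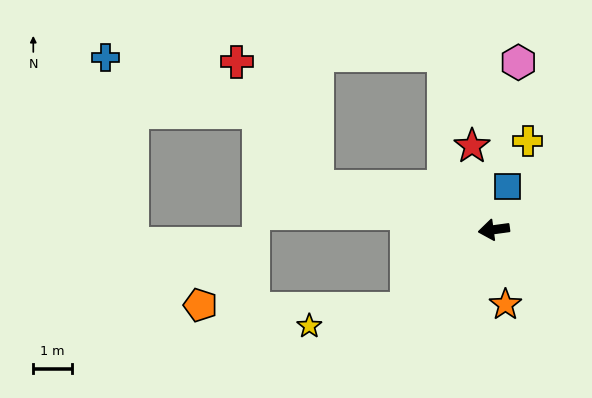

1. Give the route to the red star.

turn right 83°, forward 2.2 m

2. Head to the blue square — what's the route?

turn right 115°, forward 1.2 m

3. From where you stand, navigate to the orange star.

turn left 91°, forward 2.0 m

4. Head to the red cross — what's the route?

blocked — turn right 22°, forward 4.7 m, then turn right 43°, forward 3.8 m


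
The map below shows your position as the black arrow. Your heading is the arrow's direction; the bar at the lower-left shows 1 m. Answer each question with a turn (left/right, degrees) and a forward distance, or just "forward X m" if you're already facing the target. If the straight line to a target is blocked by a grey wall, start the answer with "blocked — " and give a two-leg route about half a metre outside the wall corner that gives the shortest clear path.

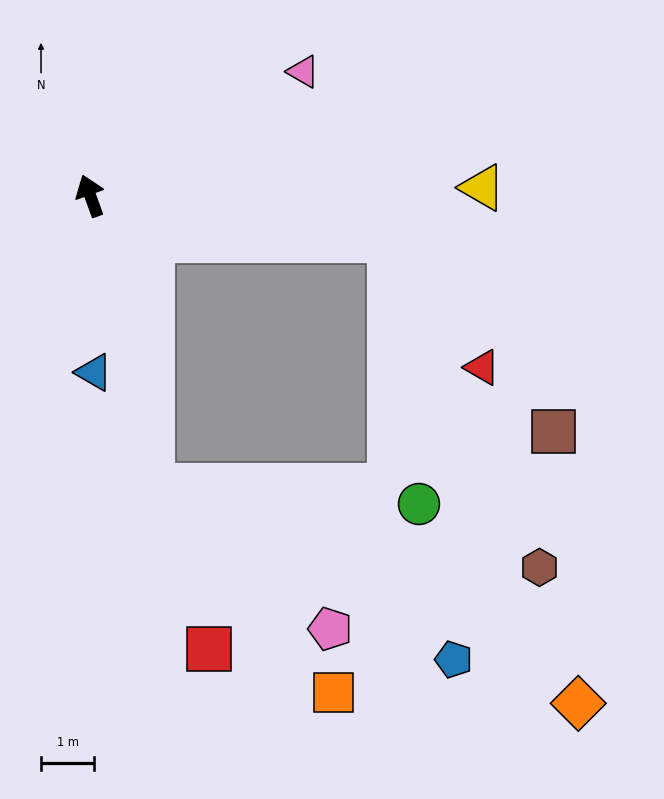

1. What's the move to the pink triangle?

turn right 80°, forward 4.7 m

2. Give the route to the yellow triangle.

turn right 109°, forward 7.4 m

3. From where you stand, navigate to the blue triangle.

turn left 161°, forward 3.3 m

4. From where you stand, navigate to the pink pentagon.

blocked — turn left 172°, forward 5.6 m, then turn left 39°, forward 4.3 m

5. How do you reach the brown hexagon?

blocked — turn right 118°, forward 5.7 m, then turn right 57°, forward 6.8 m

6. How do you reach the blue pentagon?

blocked — turn left 172°, forward 5.6 m, then turn left 48°, forward 6.6 m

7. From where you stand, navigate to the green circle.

blocked — turn left 172°, forward 5.6 m, then turn left 74°, forward 5.0 m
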